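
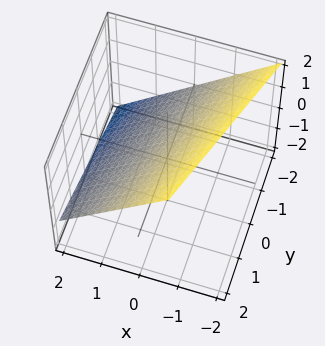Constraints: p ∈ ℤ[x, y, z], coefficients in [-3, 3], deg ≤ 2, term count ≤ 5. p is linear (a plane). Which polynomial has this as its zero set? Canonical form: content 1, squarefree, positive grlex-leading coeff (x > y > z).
Degree: the surface is flat (a plane), so deg p = 1.
Checking where it meets the axes: one y-axis crossing is at y = -2.
Fitting integer coefficients to these (and the overall shape) gives p.

3*x - y + 3*z - 2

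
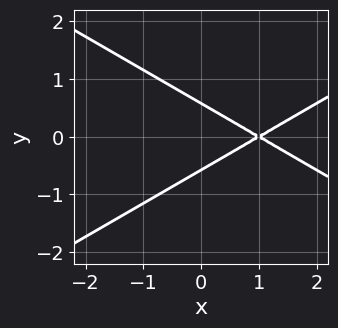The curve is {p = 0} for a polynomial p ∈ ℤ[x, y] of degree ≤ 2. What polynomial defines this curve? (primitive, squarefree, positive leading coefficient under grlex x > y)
x^2 - 3*y^2 - 2*x + 1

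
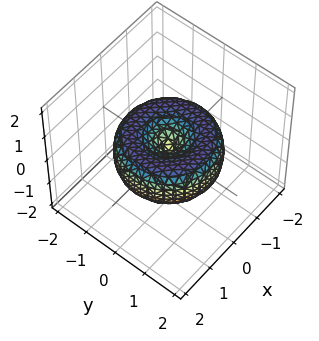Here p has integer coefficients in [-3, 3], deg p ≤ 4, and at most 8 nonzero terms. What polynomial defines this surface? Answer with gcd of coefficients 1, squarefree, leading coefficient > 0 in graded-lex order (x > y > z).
1. Degree: the shape is more complex than any degree-3 surface, so deg p = 4.
2. By symmetry, every cross-section ⟂ z is a circle, so x, y appear only via x² + y².
3. Reading off the gridlines: one x-axis crossing is at x = 0; one y-axis crossing is at y = 0; one z-axis crossing is at z = 0; a circular section at z = 0 has radius between 1 and 2.
4. Putting this together gives p.

x^4 + 2*x^2*y^2 + y^4 - 2*x^2 - 2*y^2 + 2*z^2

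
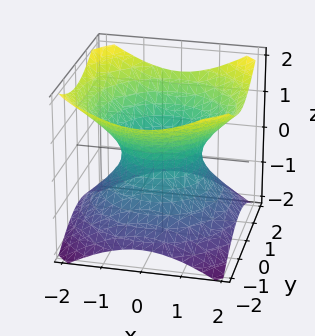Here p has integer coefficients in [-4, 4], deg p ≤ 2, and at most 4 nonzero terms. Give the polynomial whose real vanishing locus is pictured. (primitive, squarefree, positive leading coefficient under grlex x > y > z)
2*x^2 + 2*y^2 - 3*z^2 - 2

First, degree: no degree-1 surface has this shape, so deg p = 2.
Then, by symmetry, the surface is invariant under rotation about z: p = q(x² + y², z).
Next, from the axis intercepts and sections: among the integer gridlines, it crosses the y-axis at y ∈ {-1, 1}; the surface avoids every integer z-axis point in the box; among the integer gridlines, it crosses the x-axis at x ∈ {-1, 1}.
Finally, together with the visible shape, these determine p as stated.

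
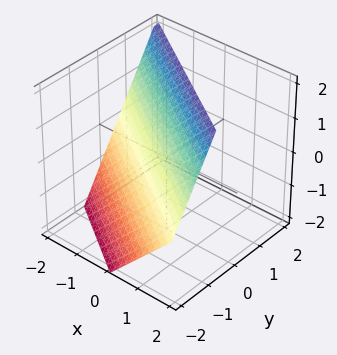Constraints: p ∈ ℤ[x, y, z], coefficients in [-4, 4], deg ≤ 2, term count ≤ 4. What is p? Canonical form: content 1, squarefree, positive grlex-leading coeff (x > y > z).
2*x + 3*y - 2*z + 2

1. The degree is 1 — the surface is flat (a plane).
2. Against the integer gridlines: it meets the z-axis at z = 1 (among the integer gridlines); it crosses the x-axis at the gridline x = -1.
3. The integer polynomial consistent with all of this is the stated p.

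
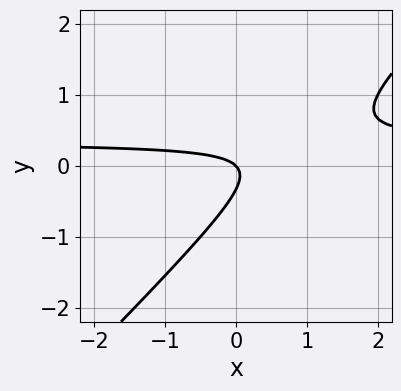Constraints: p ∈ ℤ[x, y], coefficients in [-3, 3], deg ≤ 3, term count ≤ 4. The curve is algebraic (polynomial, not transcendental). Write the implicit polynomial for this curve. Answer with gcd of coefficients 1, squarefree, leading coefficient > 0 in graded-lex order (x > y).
1. The degree is 2 — no degree-1 curve has this shape.
2. Observable constraints: one y-axis crossing is at y = 0; one x-axis crossing is at x = 0.
3. These observations pin down the coefficients.

3*x*y - 3*y^2 - x - y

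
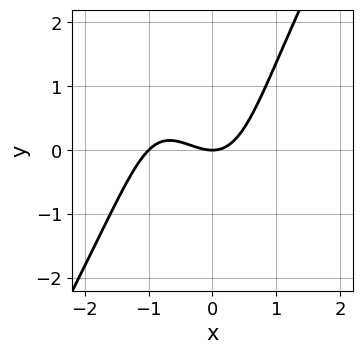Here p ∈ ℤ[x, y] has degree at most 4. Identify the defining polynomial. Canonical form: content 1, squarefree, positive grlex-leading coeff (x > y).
3*x^3 - x*y^2 + 3*x^2 - 3*y

deg p = 3. The shape is more complex than any degree-2 curve.
Checking where it meets the axes: among the integer gridlines, it crosses the x-axis at x ∈ {-1, 0}; one y-axis crossing is at y = 0.
Matching integer coefficients to the picture gives p.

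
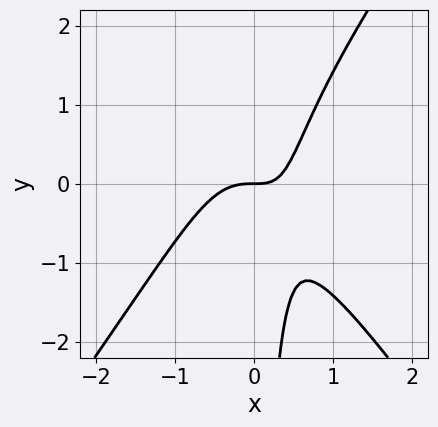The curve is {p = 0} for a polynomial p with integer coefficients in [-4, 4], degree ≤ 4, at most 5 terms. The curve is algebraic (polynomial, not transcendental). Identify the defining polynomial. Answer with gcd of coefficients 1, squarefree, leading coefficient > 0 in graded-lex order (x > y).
2*x^3 - x*y^2 + x*y - y

deg p = 3. A generic line meets the curve in up to 3 points.
Reading off the gridlines: one y-axis crossing is at y = 0; one x-axis crossing is at x = 0.
Assembling these constraints gives the stated polynomial.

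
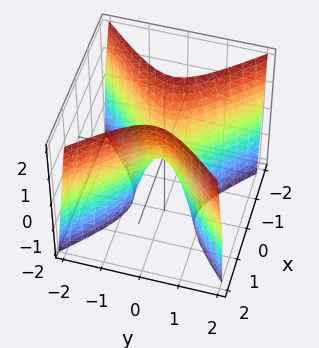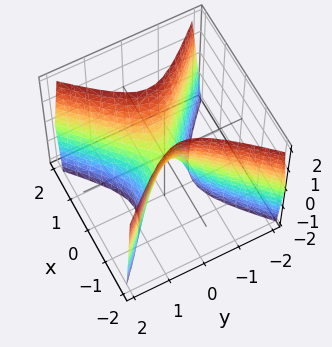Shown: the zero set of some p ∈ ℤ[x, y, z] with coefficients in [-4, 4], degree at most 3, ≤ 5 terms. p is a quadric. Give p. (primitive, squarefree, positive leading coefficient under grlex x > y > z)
1. The degree is 2 — a hyperbolic paraboloid; a quadric.
2. Symmetries: the x ↦ −x reflection is a symmetry, so x appears only in even powers; the y ↦ −y reflection is a symmetry, so y appears only in even powers.
3. From the visible intercepts: it crosses the y-axis at the gridline y = 0; one z-axis crossing is at z = 0.
4. Assembling these constraints gives the stated polynomial.

3*x^2 - 3*y^2 - z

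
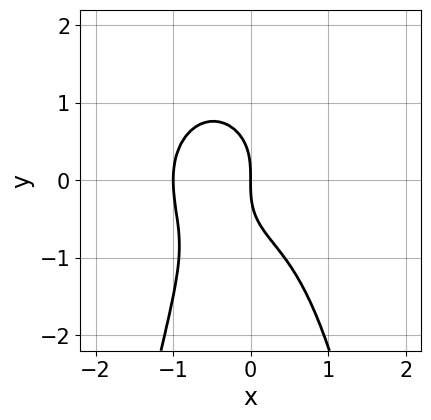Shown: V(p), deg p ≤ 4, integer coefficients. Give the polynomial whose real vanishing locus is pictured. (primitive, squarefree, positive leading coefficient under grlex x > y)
1. Degree: no degree-3 curve has this shape, so deg p = 4.
2. Observable constraints: it crosses the y-axis at the gridline y = 0; among the integer gridlines, it crosses the x-axis at x ∈ {-1, 0}.
3. Fitting integer coefficients to these (and the overall shape) gives p.

3*x^4 + 3*x^2*y^2 + 2*y^3 + 3*x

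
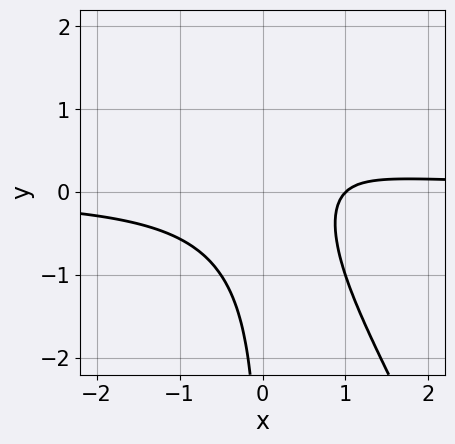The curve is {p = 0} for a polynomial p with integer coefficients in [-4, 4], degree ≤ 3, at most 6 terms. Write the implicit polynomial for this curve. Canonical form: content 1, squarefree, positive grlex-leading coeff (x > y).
1. deg p = 3. The shape is more complex than any degree-2 curve.
2. Against the integer gridlines: the curve avoids every integer y-axis point in the box; it crosses the x-axis at the gridline x = 1.
3. Matching integer coefficients to the picture gives p.

2*x^2*y + x*y^2 - x*y - x + 1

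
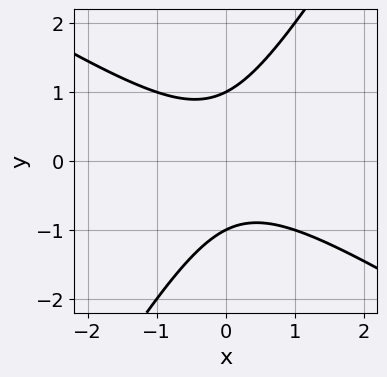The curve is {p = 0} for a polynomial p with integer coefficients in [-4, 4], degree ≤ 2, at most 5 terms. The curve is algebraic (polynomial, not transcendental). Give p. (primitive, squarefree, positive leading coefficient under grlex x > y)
First, degree: no degree-1 curve has this shape, so deg p = 2.
Then, observable constraints: the y-axis gridline crossings are at y ∈ {-1, 1}; it misses every integer gridline on the x-axis.
Finally, assembling these constraints gives the stated polynomial.

x^2 + x*y - y^2 + 1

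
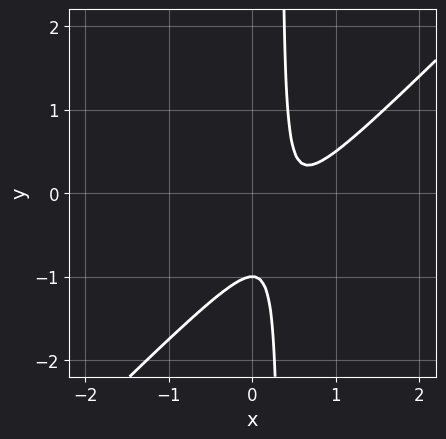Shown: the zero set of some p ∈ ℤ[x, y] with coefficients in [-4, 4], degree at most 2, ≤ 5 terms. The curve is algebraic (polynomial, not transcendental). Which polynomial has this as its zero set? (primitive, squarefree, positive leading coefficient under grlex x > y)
1. Degree: no degree-1 curve has this shape, so deg p = 2.
2. Observable constraints: it meets the y-axis at y = -1 (among the integer gridlines); the curve avoids every integer x-axis point in the box.
3. These observations pin down the coefficients.

3*x^2 - 3*x*y - 3*x + y + 1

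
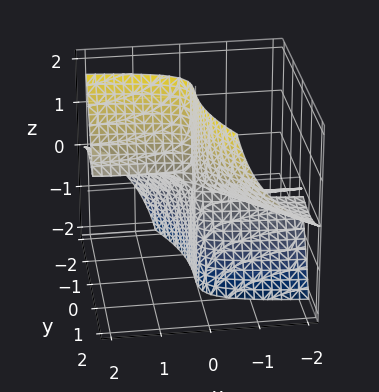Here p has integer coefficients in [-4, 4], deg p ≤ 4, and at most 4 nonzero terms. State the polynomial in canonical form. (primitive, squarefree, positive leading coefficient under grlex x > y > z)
deg p = 3. A generic line meets the surface in up to 3 points.
Against the integer gridlines: it crosses the y-axis at the gridline y = 0; the visible x-axis segment lies entirely on the surface; the visible z-axis segment lies entirely on the surface.
Fitting integer coefficients to these (and the overall shape) gives p.

x*y^2 + 2*x*y*z + x*z^2 + y^3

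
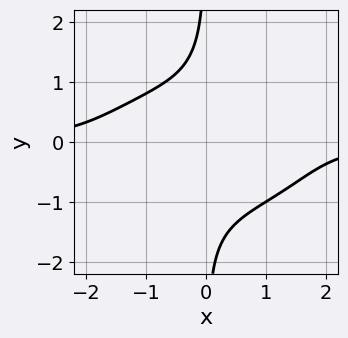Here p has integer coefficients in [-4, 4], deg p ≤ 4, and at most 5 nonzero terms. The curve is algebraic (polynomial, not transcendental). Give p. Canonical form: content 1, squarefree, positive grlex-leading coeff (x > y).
First, deg p = 4. A generic line meets the curve in up to 4 points.
Next, from the visible intercepts: no x-intercept at any integer in the box; the curve avoids every integer y-axis point in the box.
Finally, the integer polynomial consistent with all of this is the stated p.

x^3*y + 3*x*y^3 + x*y^2 + 3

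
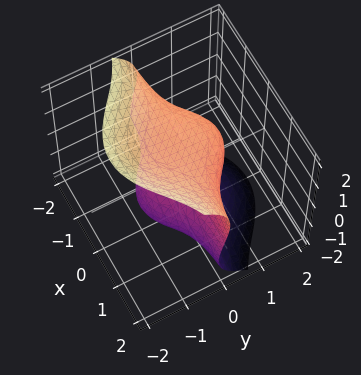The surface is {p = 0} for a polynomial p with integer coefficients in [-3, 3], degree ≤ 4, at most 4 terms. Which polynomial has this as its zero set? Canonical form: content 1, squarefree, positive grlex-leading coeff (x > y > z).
First, deg p = 3. No degree-2 surface has this shape.
Then, checking where it meets the axes: every point of the x-axis in the box is on the surface; one y-axis crossing is at y = 0; it meets the z-axis at z = 0 (among the integer gridlines).
Finally, solving for integer coefficients yields p as stated.

2*x^2*y + y^3 + z^3 - 2*z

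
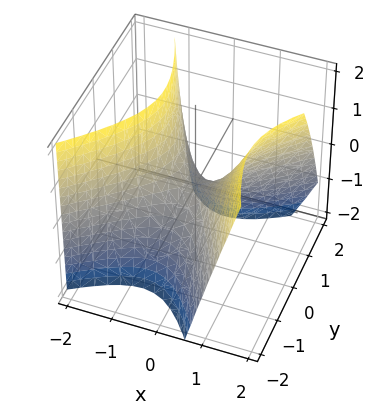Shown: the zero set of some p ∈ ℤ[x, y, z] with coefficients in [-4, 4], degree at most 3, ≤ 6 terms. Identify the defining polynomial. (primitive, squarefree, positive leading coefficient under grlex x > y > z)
1. The degree is 2 — no degree-1 surface has this shape.
2. From the visible intercepts: it crosses the z-axis at the gridline z = 0; it crosses the y-axis at the gridline y = 0; one x-axis crossing is at x = 0.
3. Assembling these constraints gives the stated polynomial.

3*x^2 - 2*x*y - x*z - 2*y^2 - 2*z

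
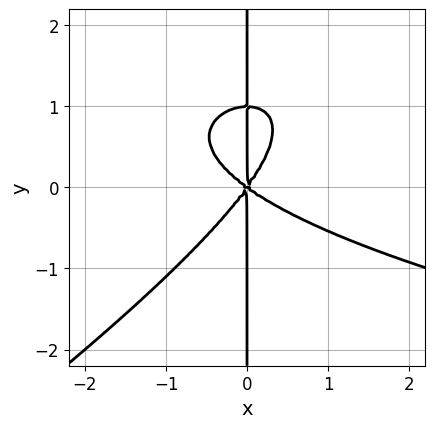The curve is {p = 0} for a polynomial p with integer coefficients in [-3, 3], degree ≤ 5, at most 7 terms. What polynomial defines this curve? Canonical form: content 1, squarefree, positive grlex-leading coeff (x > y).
2*x^2*y^2 - 3*x*y^3 - 3*x^3 - 2*x^2*y + 3*x*y^2

The degree is 4 — a generic line meets the curve in up to 4 points.
Against the integer gridlines: it meets the x-axis at x = 0 (among the integer gridlines); the visible y-axis segment lies entirely on the curve.
Solving for integer coefficients yields p as stated.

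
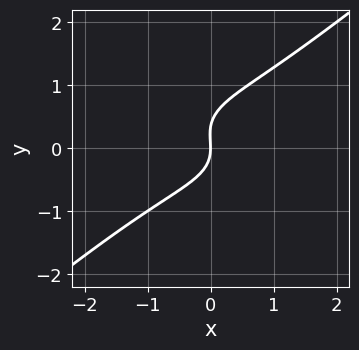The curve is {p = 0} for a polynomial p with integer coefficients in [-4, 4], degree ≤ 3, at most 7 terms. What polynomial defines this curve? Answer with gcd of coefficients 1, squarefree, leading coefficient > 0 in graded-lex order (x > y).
1. Degree: no degree-2 curve has this shape, so deg p = 3.
2. Observable constraints: it meets the y-axis at y = 0 (among the integer gridlines); one x-axis crossing is at x = 0.
3. These observations pin down the coefficients.

x^3 + x*y^2 - 3*y^3 + y^2 + 2*x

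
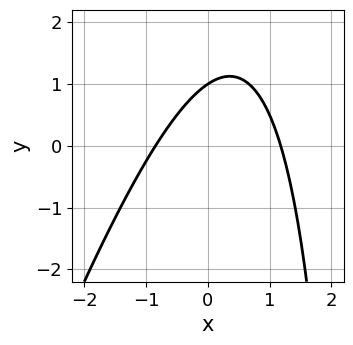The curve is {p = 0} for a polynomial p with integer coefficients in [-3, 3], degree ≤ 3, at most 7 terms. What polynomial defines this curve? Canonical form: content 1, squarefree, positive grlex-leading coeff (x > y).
First, the degree is 2 — the shape is more complex than any degree-1 curve.
Next, observable constraints: it crosses the y-axis at the gridline y = 1.
Finally, the integer polynomial consistent with all of this is the stated p.

3*x^2 - x*y - x + 3*y - 3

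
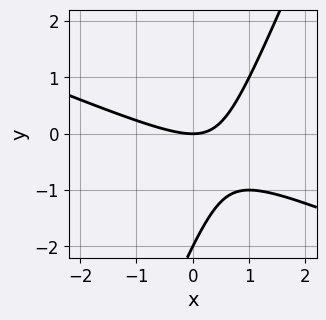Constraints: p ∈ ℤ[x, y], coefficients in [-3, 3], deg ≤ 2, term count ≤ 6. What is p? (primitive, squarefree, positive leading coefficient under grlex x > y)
First, degree: the shape is more complex than any degree-1 curve, so deg p = 2.
Then, observable constraints: it crosses the x-axis at the gridline x = 0; among the integer gridlines, it crosses the y-axis at y ∈ {-2, 0}.
Finally, assembling these constraints gives the stated polynomial.

x^2 + 2*x*y - y^2 - 2*y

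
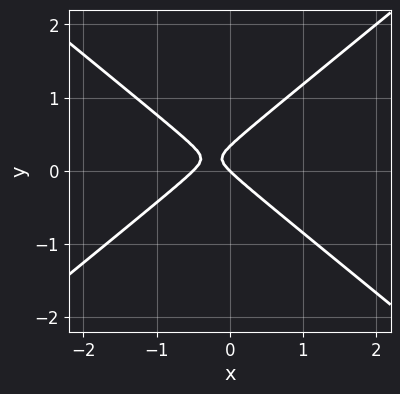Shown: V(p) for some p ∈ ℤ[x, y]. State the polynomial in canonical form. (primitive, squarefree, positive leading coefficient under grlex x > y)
2*x^2 - 3*y^2 + x + y

First, degree: the shape is more complex than any degree-1 curve, so deg p = 2.
Next, against the integer gridlines: one y-axis crossing is at y = 0; it meets the x-axis at x = 0 (among the integer gridlines).
Finally, solving for integer coefficients yields p as stated.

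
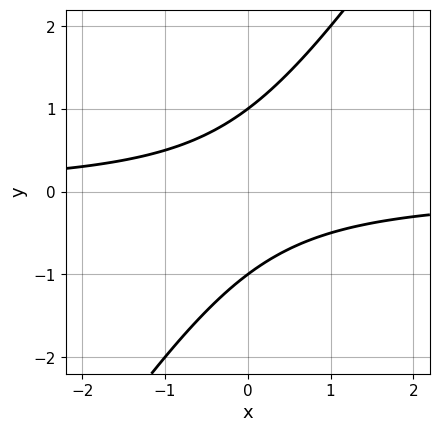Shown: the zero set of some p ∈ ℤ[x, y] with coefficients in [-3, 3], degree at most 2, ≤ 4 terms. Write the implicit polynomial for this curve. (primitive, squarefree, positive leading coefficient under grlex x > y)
First, deg p = 2. The shape is more complex than any degree-1 curve.
Then, from the axis intercepts and sections: the curve avoids every integer x-axis point in the box; the y-axis gridline crossings are at y ∈ {-1, 1}.
Finally, fitting integer coefficients to these (and the overall shape) gives p.

3*x*y - 2*y^2 + 2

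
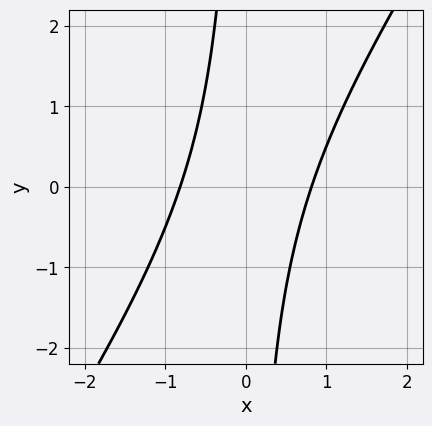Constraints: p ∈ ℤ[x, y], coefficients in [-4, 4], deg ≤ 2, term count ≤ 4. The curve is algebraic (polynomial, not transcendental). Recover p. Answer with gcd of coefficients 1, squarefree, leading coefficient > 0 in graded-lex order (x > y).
First, deg p = 2. The shape is more complex than any degree-1 curve.
Next, from the axis intercepts and sections: the curve avoids every integer y-axis point in the box.
Finally, fitting integer coefficients to these (and the overall shape) gives p.

3*x^2 - 2*x*y - 2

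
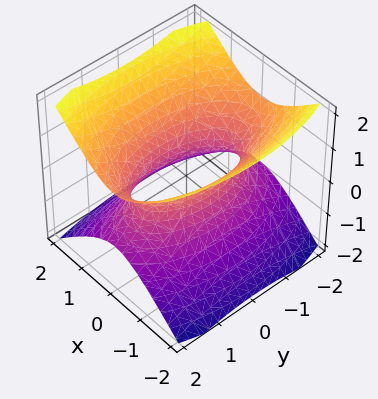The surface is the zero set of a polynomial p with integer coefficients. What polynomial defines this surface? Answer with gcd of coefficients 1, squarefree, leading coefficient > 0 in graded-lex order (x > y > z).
3*x^2 + y^2 - 3*z^2 - 2

(a) The degree is 2 — one connected sheet with a waist; a quadric.
(b) Symmetries: mirror symmetry y ↦ −y ⇒ only even powers of y; mirror symmetry z ↦ −z ⇒ only even powers of z; the x ↦ −x reflection is a symmetry, so x appears only in even powers.
(c) Against the integer gridlines: the surface avoids every integer z-axis point in the box.
(d) Solving for integer coefficients yields p as stated.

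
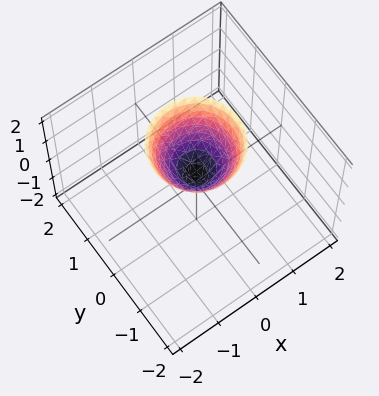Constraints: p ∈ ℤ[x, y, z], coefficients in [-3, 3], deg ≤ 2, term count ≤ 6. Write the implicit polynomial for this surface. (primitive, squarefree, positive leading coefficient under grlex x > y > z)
3*x^2 + 3*y^2 - 2*z + 1

deg p = 2. A generic line meets the surface in up to 2 points.
Symmetries: the z-axis is an axis of rotation, so x and y enter only as x² + y².
Observable constraints: no x-intercept at any integer in the box; a circular section at z = 1 has radius between 0 and 1; the surface avoids every integer y-axis point in the box.
Together with the visible shape, these determine p as stated.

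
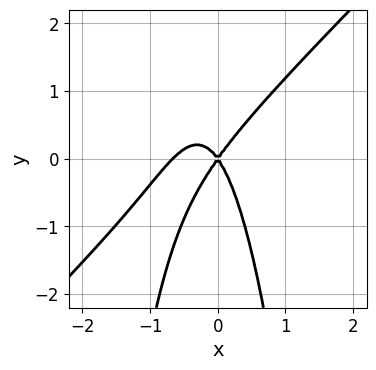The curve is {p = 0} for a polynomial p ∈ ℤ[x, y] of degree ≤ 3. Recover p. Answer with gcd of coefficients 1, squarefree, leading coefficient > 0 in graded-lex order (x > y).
3*x^3 - 3*x^2*y + 2*x^2 - y^2

Degree: no degree-2 curve has this shape, so deg p = 3.
Against the integer gridlines: it meets the y-axis at y = 0 (among the integer gridlines); it crosses the x-axis at the gridline x = 0.
Fitting integer coefficients to these (and the overall shape) gives p.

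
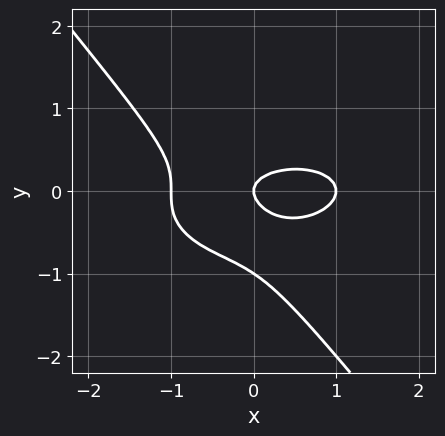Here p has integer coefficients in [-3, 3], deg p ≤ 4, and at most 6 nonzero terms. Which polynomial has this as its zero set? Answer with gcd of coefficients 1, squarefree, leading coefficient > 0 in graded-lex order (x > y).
x^3 + 3*x*y^2 + 3*y^3 + 3*y^2 - x

First, degree: no degree-2 curve has this shape, so deg p = 3.
Next, from the axis intercepts and sections: among the integer gridlines, it crosses the y-axis at y ∈ {-1, 0}; among the integer gridlines, it crosses the x-axis at x ∈ {-1, 0, 1}.
Finally, these observations pin down the coefficients.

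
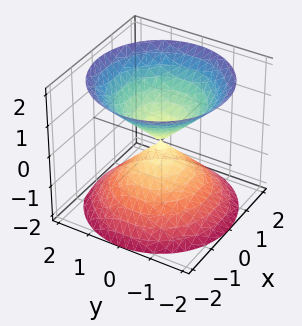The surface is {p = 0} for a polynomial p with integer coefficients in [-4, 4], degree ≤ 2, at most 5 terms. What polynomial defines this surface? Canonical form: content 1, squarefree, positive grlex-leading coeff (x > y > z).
First, I count 2 distinct pieces. Treating them together as one polynomial.
Next, the degree is 2 — two nappes meeting at a single point; a quadric.
Then, symmetries: mirror symmetry z ↦ −z ⇒ only even powers of z; the surface is invariant under rotation about z: p = q(x² + y², z).
Next, from the visible intercepts: a circular section at z = -1 has radius exactly 1; it crosses the y-axis at the gridline y = 0; it crosses the z-axis at the gridline z = 0; one x-axis crossing is at x = 0.
Finally, solving for integer coefficients yields p as stated.

x^2 + y^2 - z^2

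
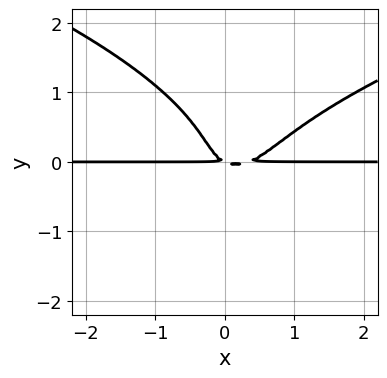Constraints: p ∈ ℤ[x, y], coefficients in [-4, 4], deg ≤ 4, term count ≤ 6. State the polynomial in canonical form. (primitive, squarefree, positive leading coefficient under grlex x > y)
3*y^4 - 3*x^2*y + 2*x*y^2 + x*y + 2*y^2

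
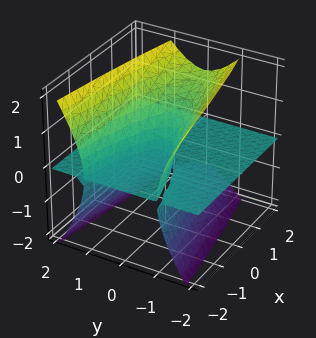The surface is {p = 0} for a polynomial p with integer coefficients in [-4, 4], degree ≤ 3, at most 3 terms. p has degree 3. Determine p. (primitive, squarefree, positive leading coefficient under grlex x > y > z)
2*y^2*z - z^3 + x*z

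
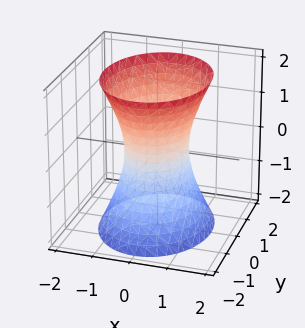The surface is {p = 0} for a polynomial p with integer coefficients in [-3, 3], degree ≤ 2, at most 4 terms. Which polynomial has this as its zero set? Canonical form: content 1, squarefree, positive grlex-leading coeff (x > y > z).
First, the degree is 2 — an hourglass — one-sheet hyperboloid; a quadric.
Then, symmetries: mirror symmetry y ↦ −y ⇒ only even powers of y; it's symmetric under x → −x, forcing even powers of x; the z ↦ −z reflection is a symmetry, so z appears only in even powers.
Next, reading off the gridlines: the y-axis gridline crossings are at y ∈ {-1, 1}; no z-intercept at any integer in the box.
Finally, solving for integer coefficients yields p as stated.

3*x^2 + 2*y^2 - z^2 - 2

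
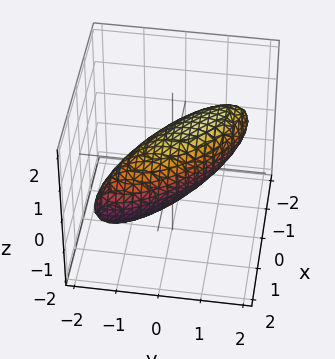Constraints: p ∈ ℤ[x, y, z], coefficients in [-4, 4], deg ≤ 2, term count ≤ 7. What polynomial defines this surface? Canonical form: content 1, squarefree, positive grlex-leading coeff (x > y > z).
(a) The degree is 2 — the shape is more complex than any degree-1 surface.
(b) Observable constraints: the z-axis gridline crossings are at z ∈ {-1, 1}; the y-axis gridline crossings are at y ∈ {-1, 1}.
(c) Matching integer coefficients to the picture gives p.

2*x^2 + 3*x*y + 2*y^2 - y*z + 2*z^2 - 2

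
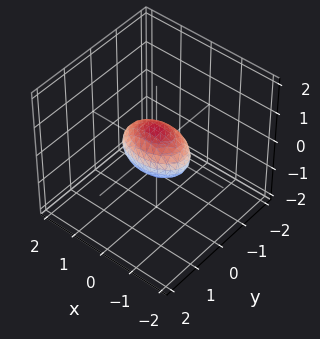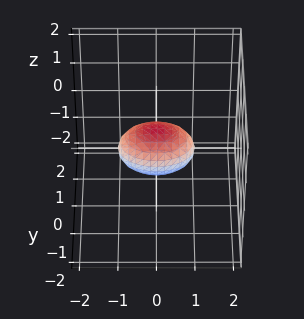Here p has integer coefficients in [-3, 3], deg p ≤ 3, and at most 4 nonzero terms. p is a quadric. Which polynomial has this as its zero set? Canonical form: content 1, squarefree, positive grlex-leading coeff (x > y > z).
(a) deg p = 2.
(b) Symmetries: mirror symmetry y ↦ −y ⇒ only even powers of y; it's symmetric under x → −x, forcing even powers of x; it's symmetric under z → −z, forcing even powers of z.
(c) Reading off the gridlines: among the integer gridlines, it crosses the x-axis at x ∈ {-1, 1}.
(d) Fitting integer coefficients to these (and the overall shape) gives p.

x^2 + 2*y^2 + 2*z^2 - 1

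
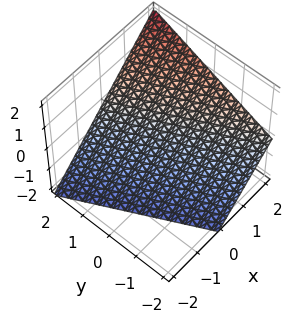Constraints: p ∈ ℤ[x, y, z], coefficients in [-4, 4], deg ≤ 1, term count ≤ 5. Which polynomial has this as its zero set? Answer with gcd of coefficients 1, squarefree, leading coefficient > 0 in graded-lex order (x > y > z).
1. The degree is 1 — the surface is flat (a plane).
2. Checking where it meets the axes: one z-axis crossing is at z = -1; one x-axis crossing is at x = 1; one y-axis crossing is at y = 2.
3. Matching integer coefficients to the picture gives p.

2*x + y - 2*z - 2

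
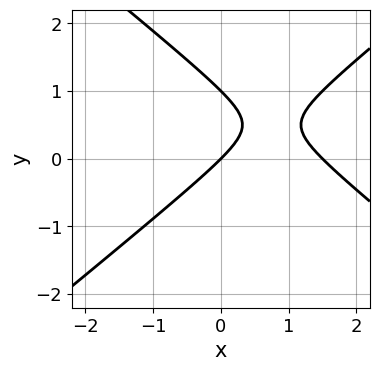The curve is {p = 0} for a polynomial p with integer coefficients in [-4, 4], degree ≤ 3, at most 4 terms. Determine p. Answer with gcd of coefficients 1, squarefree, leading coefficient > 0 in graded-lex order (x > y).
1. deg p = 2. No degree-1 curve has this shape.
2. From the axis intercepts and sections: one x-axis crossing is at x = 0; among the integer gridlines, it crosses the y-axis at y ∈ {0, 1}.
3. Putting this together gives p.

2*x^2 - 3*y^2 - 3*x + 3*y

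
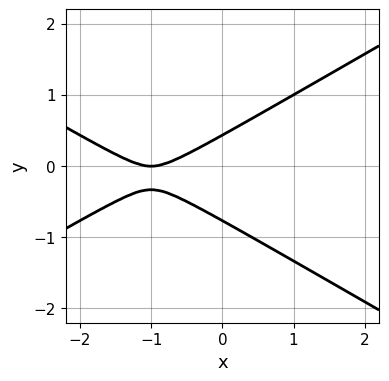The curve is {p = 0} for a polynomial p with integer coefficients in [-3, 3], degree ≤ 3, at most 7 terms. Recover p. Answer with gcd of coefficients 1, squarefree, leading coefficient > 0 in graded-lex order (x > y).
x^2 - 3*y^2 + 2*x - y + 1

Degree: no degree-1 curve has this shape, so deg p = 2.
From the axis intercepts and sections: it meets the x-axis at x = -1 (among the integer gridlines).
Together with the visible shape, these determine p as stated.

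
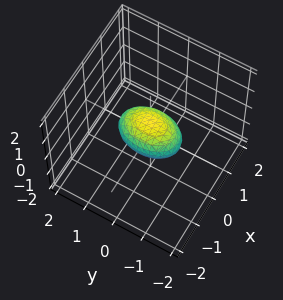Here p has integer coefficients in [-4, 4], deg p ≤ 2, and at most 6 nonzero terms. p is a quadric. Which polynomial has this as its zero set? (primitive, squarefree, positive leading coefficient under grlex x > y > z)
deg p = 2.
Symmetries: the y ↦ −y reflection is a symmetry, so y appears only in even powers; the x ↦ −x reflection is a symmetry, so x appears only in even powers; it's symmetric under z → −z, forcing even powers of z.
Against the integer gridlines: the y-axis gridline crossings are at y ∈ {-1, 1}.
Together with the visible shape, these determine p as stated.

2*x^2 + y^2 + 2*z^2 - 1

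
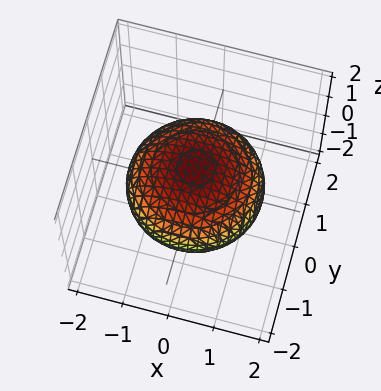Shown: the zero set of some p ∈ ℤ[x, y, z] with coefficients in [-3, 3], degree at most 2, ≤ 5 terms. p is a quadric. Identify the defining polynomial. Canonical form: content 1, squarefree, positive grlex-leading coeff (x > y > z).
x^2 + y^2 + 2*z^2 - 2

(a) deg p = 2.
(b) Symmetries: it's symmetric under z → −z, forcing even powers of z; every cross-section ⟂ z is a circle, so x, y appear only via x² + y².
(c) Against the integer gridlines: among the integer gridlines, it crosses the z-axis at z ∈ {-1, 1}; a circular section at z = 0 has radius between 1 and 2.
(d) Fitting integer coefficients to these (and the overall shape) gives p.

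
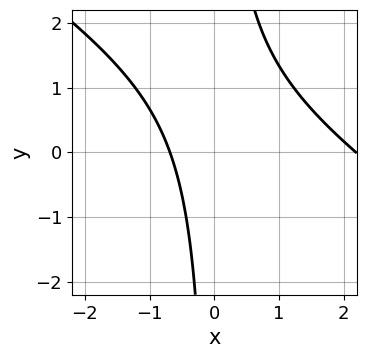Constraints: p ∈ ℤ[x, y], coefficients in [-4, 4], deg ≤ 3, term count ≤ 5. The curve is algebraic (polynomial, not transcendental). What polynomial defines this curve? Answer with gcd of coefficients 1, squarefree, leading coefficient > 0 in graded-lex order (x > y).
(a) deg p = 2. No degree-1 curve has this shape.
(b) Reading off the gridlines: it misses every integer gridline on the y-axis.
(c) Matching integer coefficients to the picture gives p.

2*x^2 + 3*x*y - 3*x - 3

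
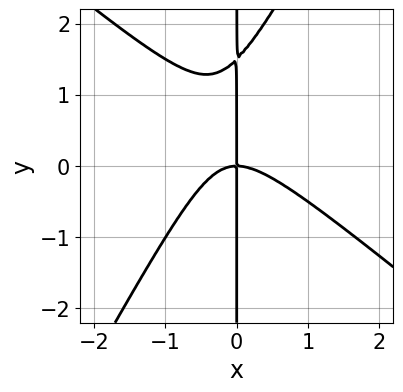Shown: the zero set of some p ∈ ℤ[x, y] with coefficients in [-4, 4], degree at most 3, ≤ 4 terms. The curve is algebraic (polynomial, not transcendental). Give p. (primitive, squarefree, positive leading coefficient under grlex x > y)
3*x^3 + 2*x^2*y - 2*x*y^2 + 3*x*y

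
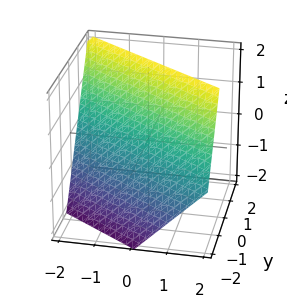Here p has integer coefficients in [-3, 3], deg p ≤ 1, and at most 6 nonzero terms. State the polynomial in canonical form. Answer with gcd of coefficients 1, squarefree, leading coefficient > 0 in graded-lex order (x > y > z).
2*x + 3*y - 2*z + 2

First, the degree is 1 — every cross-section is a straight line — this is a plane.
Next, observable constraints: one x-axis crossing is at x = -1; it meets the z-axis at z = 1 (among the integer gridlines).
Finally, putting this together gives p.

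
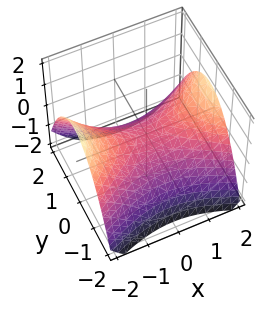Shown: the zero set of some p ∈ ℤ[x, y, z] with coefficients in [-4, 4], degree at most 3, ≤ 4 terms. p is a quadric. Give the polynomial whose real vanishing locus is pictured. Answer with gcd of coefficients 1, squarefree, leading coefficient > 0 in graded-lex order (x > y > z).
x^2 - 2*y^2 - 3*z

First, the degree is 2 — a hyperbolic paraboloid; a quadric.
Then, symmetries: the y ↦ −y reflection is a symmetry, so y appears only in even powers; it's symmetric under x → −x, forcing even powers of x.
Next, from the axis intercepts and sections: it meets the y-axis at y = 0 (among the integer gridlines); it meets the z-axis at z = 0 (among the integer gridlines).
Finally, putting this together gives p.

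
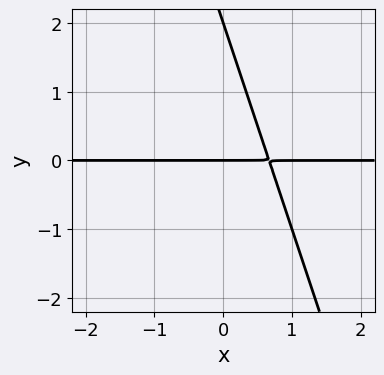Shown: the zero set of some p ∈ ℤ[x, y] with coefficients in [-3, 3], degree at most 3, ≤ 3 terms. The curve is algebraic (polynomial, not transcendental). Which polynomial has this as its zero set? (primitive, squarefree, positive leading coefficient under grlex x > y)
(a) deg p = 2. The shape is more complex than any degree-1 curve.
(b) From the axis intercepts and sections: every point of the x-axis in the box is on the curve; among the integer gridlines, it crosses the y-axis at y ∈ {0, 2}.
(c) Fitting integer coefficients to these (and the overall shape) gives p.

3*x*y + y^2 - 2*y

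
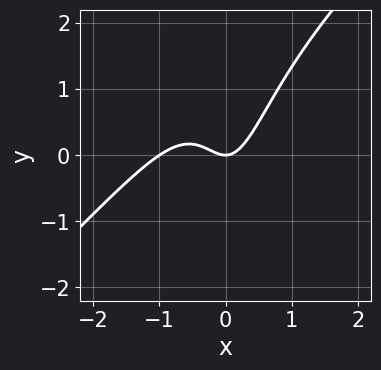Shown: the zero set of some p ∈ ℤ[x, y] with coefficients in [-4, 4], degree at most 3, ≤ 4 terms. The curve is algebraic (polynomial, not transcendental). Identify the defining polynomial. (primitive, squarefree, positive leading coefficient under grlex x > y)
(a) deg p = 3. A generic line meets the curve in up to 3 points.
(b) From the axis intercepts and sections: the x-axis gridline crossings are at x ∈ {-1, 0}; it crosses the y-axis at the gridline y = 0.
(c) Solving for integer coefficients yields p as stated.

2*x^3 - 2*x^2*y + 2*x^2 - y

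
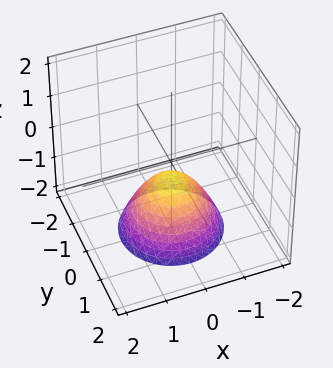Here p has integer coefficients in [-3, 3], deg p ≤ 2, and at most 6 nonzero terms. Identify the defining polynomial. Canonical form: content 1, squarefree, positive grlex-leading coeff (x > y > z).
2*x^2 + 2*y^2 + 2*z + 1

First, degree: no degree-1 surface has this shape, so deg p = 2.
Then, symmetries: the surface is invariant under rotation about z: p = q(x² + y², z).
Then, checking where it meets the axes: it misses every integer gridline on the y-axis; it misses every integer gridline on the x-axis; a circular section at z = -1 has radius between 0 and 1.
Finally, matching integer coefficients to the picture gives p.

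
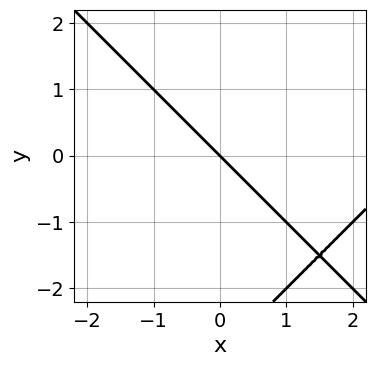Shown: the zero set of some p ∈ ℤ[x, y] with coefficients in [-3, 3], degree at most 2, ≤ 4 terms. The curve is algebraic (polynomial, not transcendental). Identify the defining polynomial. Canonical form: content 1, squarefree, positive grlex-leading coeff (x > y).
x^2 - y^2 - 3*x - 3*y

Degree: no degree-1 curve has this shape, so deg p = 2.
Against the integer gridlines: it crosses the y-axis at the gridline y = 0; it meets the x-axis at x = 0 (among the integer gridlines).
Assembling these constraints gives the stated polynomial.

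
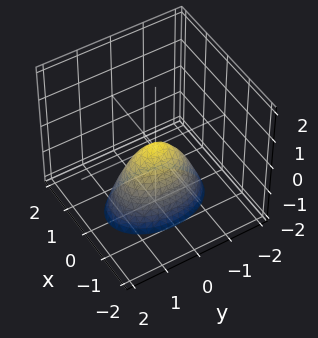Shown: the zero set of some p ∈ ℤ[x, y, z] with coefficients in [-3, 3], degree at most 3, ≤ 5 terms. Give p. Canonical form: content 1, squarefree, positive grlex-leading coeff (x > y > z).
2*x^2 + y^2 + z

(a) Degree: a paraboloid; a quadric, so deg p = 2.
(b) Symmetries: it's symmetric under x → −x, forcing even powers of x; mirror symmetry y ↦ −y ⇒ only even powers of y.
(c) Checking where it meets the axes: it crosses the y-axis at the gridline y = 0; one x-axis crossing is at x = 0.
(d) Matching integer coefficients to the picture gives p.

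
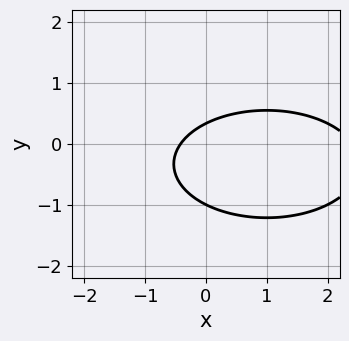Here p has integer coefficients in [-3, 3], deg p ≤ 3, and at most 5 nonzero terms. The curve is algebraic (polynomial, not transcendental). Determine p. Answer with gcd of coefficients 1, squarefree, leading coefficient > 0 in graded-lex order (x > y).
x^2 + 3*y^2 - 2*x + 2*y - 1

1. deg p = 2.
2. Observable constraints: it meets the y-axis at y = -1 (among the integer gridlines).
3. Matching integer coefficients to the picture gives p.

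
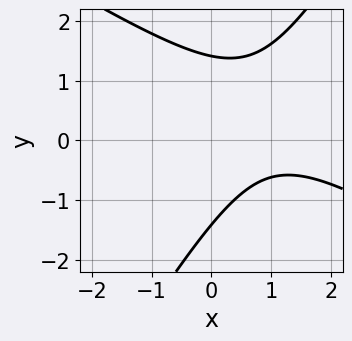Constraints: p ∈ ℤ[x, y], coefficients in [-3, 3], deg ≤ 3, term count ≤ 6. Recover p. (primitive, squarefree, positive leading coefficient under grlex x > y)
1. deg p = 2. The shape is more complex than any degree-1 curve.
2. Reading off the gridlines: no x-intercept at any integer in the box.
3. These observations pin down the coefficients.

x^2 + x*y - y^2 - 2*x + 2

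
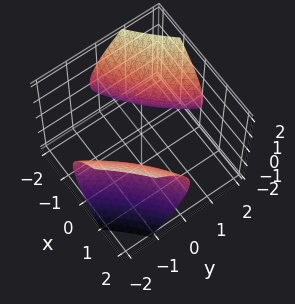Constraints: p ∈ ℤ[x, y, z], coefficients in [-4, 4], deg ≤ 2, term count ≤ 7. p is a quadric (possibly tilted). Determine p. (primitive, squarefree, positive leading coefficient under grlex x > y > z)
x^2 - 3*x*y + y^2 - 2*z^2 - 3

There are 2 components.
The degree is 2 — the shape is more complex than any degree-1 surface.
Reading off the gridlines: no z-intercept at any integer in the box.
Fitting integer coefficients to these (and the overall shape) gives p.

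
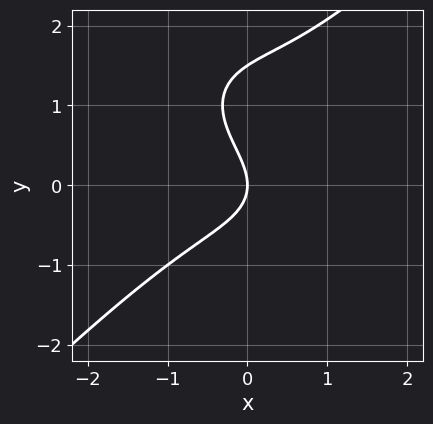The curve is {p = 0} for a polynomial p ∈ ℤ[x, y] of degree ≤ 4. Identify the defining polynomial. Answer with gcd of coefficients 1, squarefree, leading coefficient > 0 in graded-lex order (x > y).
2*x^3 - 2*y^3 + 3*y^2 + 3*x

First, deg p = 3. No degree-2 curve has this shape.
Then, from the axis intercepts and sections: it crosses the x-axis at the gridline x = 0; one y-axis crossing is at y = 0.
Finally, the integer polynomial consistent with all of this is the stated p.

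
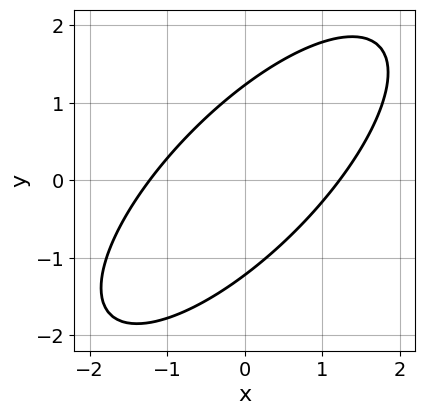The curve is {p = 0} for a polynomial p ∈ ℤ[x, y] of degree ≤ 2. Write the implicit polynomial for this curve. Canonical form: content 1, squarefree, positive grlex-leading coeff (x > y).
2*x^2 - 3*x*y + 2*y^2 - 3

Degree: the shape is more complex than any degree-1 curve, so deg p = 2.
Putting this together gives p.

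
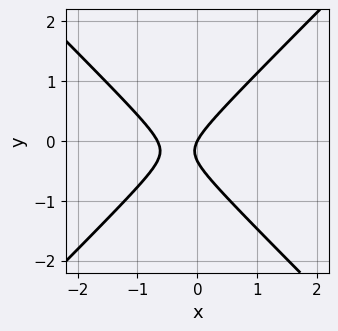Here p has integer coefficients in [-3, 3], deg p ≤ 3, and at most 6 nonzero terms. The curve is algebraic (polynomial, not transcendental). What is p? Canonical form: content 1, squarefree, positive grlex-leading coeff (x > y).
3*x^2 - 3*y^2 + 2*x - y

Degree: a generic line meets the curve in up to 2 points, so deg p = 2.
Checking where it meets the axes: it meets the y-axis at y = 0 (among the integer gridlines); one x-axis crossing is at x = 0.
Assembling these constraints gives the stated polynomial.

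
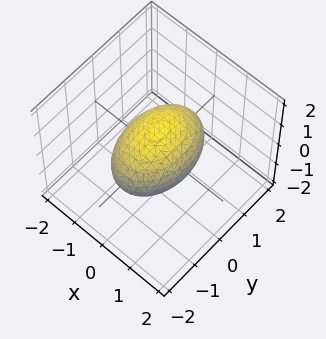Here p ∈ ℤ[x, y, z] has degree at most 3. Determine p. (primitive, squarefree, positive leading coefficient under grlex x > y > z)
2*x^2 + y^2 + 2*z^2 - 2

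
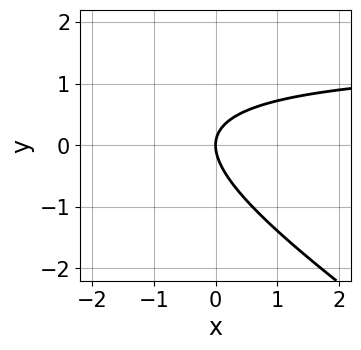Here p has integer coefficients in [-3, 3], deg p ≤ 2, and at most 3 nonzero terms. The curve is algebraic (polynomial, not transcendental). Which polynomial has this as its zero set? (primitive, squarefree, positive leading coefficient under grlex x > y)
First, degree: the shape is more complex than any degree-1 curve, so deg p = 2.
Next, from the axis intercepts and sections: it crosses the x-axis at the gridline x = 0; it meets the y-axis at y = 0 (among the integer gridlines).
Finally, matching integer coefficients to the picture gives p.

2*x*y + 3*y^2 - 3*x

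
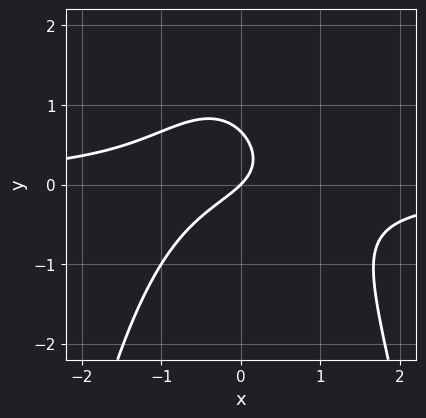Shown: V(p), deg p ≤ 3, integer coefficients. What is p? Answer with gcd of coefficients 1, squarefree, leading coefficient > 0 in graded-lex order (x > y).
3*x^2*y + 3*y^2 + 2*x - 2*y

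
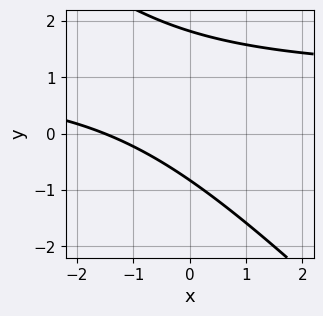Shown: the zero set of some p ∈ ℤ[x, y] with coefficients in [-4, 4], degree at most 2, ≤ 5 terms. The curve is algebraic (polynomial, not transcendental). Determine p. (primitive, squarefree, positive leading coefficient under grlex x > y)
1. Degree: a generic line meets the curve in up to 2 points, so deg p = 2.
2. The integer polynomial consistent with all of this is the stated p.

2*x*y + 2*y^2 - 2*x - 2*y - 3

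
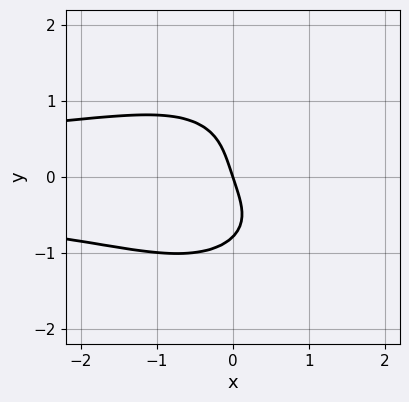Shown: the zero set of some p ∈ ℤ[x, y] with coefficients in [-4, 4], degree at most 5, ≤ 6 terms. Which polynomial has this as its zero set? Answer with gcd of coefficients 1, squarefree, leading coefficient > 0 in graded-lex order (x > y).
2*x^2*y^2 + 2*y^4 + 3*x + y

First, degree: a generic line meets the curve in up to 4 points, so deg p = 4.
Next, reading off the gridlines: one x-axis crossing is at x = 0; it meets the y-axis at y = 0 (among the integer gridlines).
Finally, fitting integer coefficients to these (and the overall shape) gives p.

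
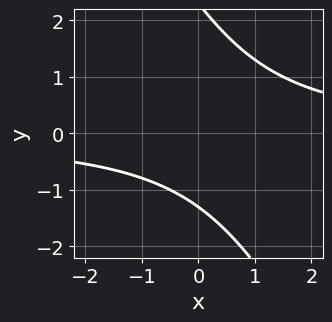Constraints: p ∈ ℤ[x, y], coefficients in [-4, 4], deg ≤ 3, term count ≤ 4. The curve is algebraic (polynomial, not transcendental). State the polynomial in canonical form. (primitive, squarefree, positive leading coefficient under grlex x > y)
2*x*y + y^2 - y - 3

First, the degree is 2 — a generic line meets the curve in up to 2 points.
Then, from the axis intercepts and sections: the curve avoids every integer x-axis point in the box.
Finally, these observations pin down the coefficients.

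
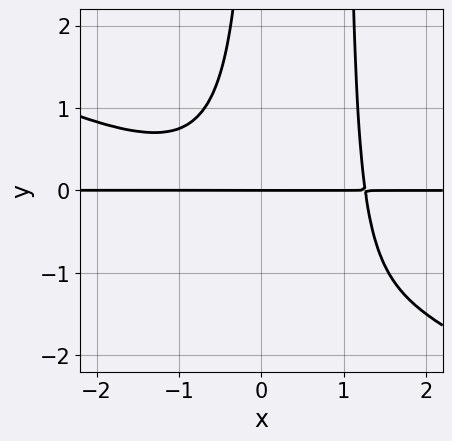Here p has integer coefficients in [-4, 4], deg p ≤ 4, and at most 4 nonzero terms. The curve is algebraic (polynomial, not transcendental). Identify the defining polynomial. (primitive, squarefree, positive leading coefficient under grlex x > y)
The degree is 4 — no degree-3 curve has this shape.
Checking where it meets the axes: it crosses the y-axis at the gridline y = 0; every point of the x-axis in the box is on the curve.
The integer polynomial consistent with all of this is the stated p.

x^3*y + 2*x^2*y^2 - 2*x*y^2 - 2*y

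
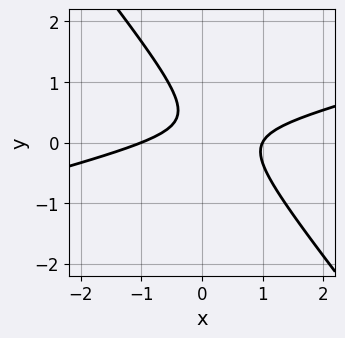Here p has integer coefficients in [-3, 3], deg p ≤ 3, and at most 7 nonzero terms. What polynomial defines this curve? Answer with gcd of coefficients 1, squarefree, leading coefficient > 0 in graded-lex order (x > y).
1. deg p = 2.
2. From the visible intercepts: among the integer gridlines, it crosses the x-axis at x ∈ {-1, 1}; the curve avoids every integer y-axis point in the box.
3. Putting this together gives p.

x^2 - 3*x*y - 3*y^2 + 2*y - 1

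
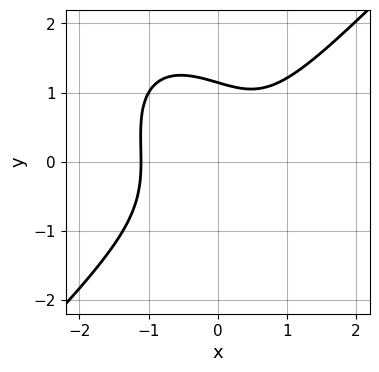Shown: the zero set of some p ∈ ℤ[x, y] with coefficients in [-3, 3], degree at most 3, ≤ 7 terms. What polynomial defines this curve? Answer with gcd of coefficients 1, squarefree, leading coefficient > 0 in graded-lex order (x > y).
First, degree: the shape is more complex than any degree-2 curve, so deg p = 3.
Finally, matching integer coefficients to the picture gives p.

3*x^3 - x*y^2 - 2*y^3 - x + 3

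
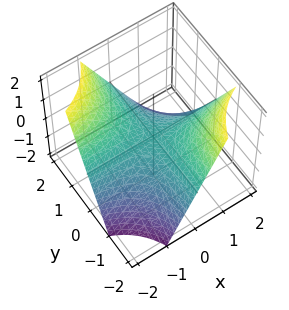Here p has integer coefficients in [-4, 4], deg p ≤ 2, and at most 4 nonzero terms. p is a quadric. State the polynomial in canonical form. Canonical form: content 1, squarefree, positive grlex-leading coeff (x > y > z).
x*y + z

Degree: a saddle surface; a quadric, so deg p = 2.
From the visible intercepts: one z-axis crossing is at z = 0; every point of the y-axis in the box is on the surface.
Assembling these constraints gives the stated polynomial. Check: (2, 0, 0) on the x-axis lies on the surface, and p(2, 0, 0) = 0. ✓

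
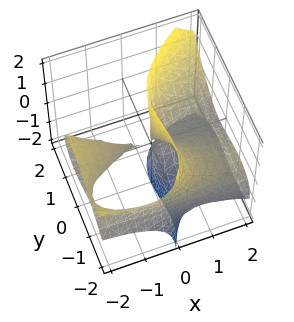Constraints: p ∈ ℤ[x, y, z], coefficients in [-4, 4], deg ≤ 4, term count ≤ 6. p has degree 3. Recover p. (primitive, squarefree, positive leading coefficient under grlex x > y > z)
First, deg p = 3.
Next, reading off the gridlines: one y-axis crossing is at y = -2; the visible x-axis segment lies entirely on the surface; every point of the z-axis in the box is on the surface.
Finally, putting this together gives p.

x^2*z + 2*x*z^2 - y^3 - 2*y^2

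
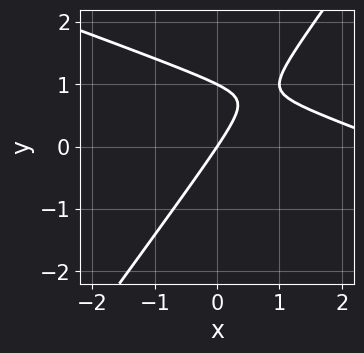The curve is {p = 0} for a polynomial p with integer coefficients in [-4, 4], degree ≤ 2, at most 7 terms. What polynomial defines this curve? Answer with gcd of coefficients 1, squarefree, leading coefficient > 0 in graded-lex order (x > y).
x^2 + 2*x*y - 2*y^2 - 3*x + 2*y

1. deg p = 2. The shape is more complex than any degree-1 curve.
2. From the visible intercepts: the y-axis gridline crossings are at y ∈ {0, 1}; it meets the x-axis at x = 0 (among the integer gridlines).
3. Solving for integer coefficients yields p as stated.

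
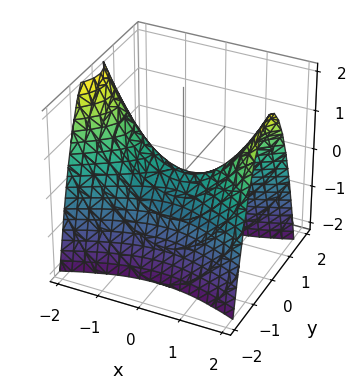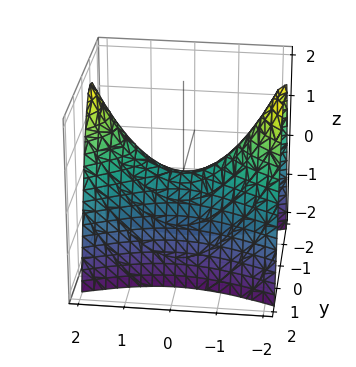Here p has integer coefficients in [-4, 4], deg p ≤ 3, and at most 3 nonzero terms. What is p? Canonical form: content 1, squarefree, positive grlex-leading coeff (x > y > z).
x^2 - 3*y^2 - 2*z

First, degree: a hyperbolic paraboloid; a quadric, so deg p = 2.
Then, symmetries: the y ↦ −y reflection is a symmetry, so y appears only in even powers; mirror symmetry x ↦ −x ⇒ only even powers of x.
Next, from the visible intercepts: one x-axis crossing is at x = 0; it meets the y-axis at y = 0 (among the integer gridlines); it crosses the z-axis at the gridline z = 0.
Finally, putting this together gives p.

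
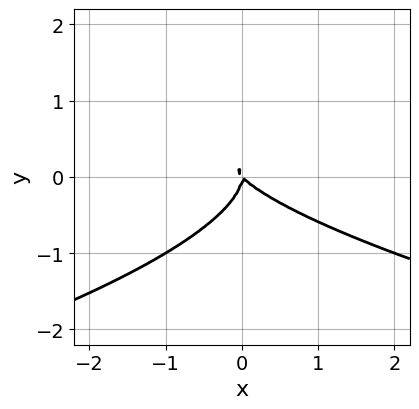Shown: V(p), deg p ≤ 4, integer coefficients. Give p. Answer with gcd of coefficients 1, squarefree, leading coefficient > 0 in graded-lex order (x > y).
2*y^3 + x^2 + x*y

(a) deg p = 3. No degree-2 curve has this shape.
(b) From the axis intercepts and sections: it meets the y-axis at y = 0 (among the integer gridlines); one x-axis crossing is at x = 0.
(c) The integer polynomial consistent with all of this is the stated p.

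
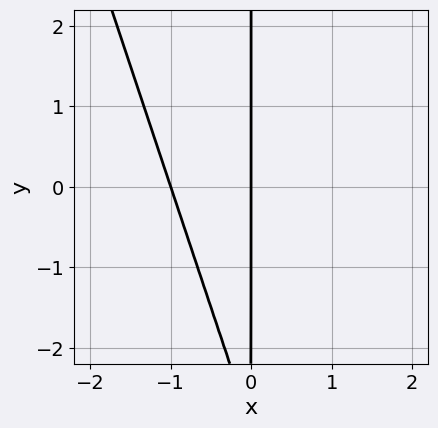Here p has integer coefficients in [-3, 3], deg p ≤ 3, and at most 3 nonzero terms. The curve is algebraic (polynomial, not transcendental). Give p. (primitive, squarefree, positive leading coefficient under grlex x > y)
3*x^2 + x*y + 3*x

(a) Degree: a generic line meets the curve in up to 2 points, so deg p = 2.
(b) Reading off the gridlines: the visible y-axis segment lies entirely on the curve; among the integer gridlines, it crosses the x-axis at x ∈ {-1, 0}.
(c) Solving for integer coefficients yields p as stated.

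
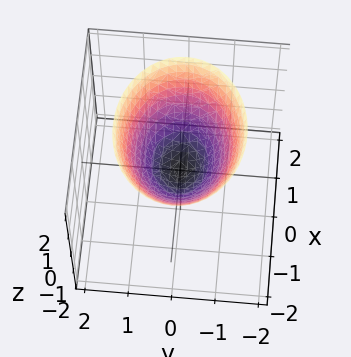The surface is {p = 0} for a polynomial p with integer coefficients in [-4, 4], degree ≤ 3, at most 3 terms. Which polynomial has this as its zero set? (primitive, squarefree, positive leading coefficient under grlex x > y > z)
2*x^2 + 3*y^2 - 3*z

deg p = 2.
Symmetries: it's symmetric under y → −y, forcing even powers of y; mirror symmetry x ↦ −x ⇒ only even powers of x.
From the visible intercepts: it crosses the y-axis at the gridline y = 0; one x-axis crossing is at x = 0; it crosses the z-axis at the gridline z = 0.
Matching integer coefficients to the picture gives p.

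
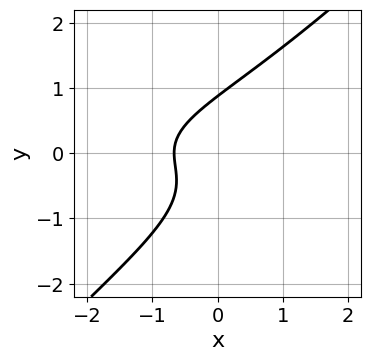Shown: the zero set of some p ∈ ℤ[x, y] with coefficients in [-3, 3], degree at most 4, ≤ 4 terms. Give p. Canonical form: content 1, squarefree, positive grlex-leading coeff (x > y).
3*x*y^2 - 3*y^3 + 3*x + 2

1. The degree is 3 — the shape is more complex than any degree-2 curve.
2. Matching integer coefficients to the picture gives p.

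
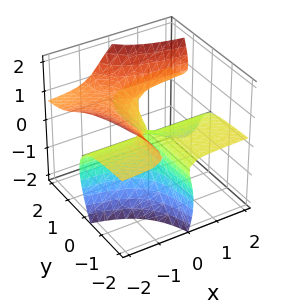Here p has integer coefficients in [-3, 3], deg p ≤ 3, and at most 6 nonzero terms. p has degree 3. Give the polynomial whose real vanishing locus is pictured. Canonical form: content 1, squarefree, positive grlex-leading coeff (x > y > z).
Degree: the shape is more complex than any degree-2 surface, so deg p = 3.
From the axis intercepts and sections: every point of the x-axis in the box is on the surface; the visible y-axis segment lies entirely on the surface.
Matching integer coefficients to the picture gives p.

2*x*y*z + y*z^2 - z^3 - x*y - x*z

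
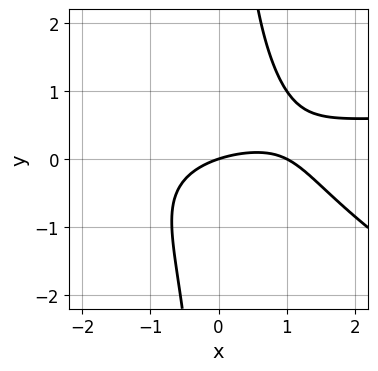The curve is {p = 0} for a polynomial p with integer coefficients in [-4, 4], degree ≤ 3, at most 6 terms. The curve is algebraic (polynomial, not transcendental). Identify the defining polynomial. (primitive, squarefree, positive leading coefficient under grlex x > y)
(a) deg p = 3. No degree-2 curve has this shape.
(b) From the visible intercepts: among the integer gridlines, it crosses the x-axis at x ∈ {0, 1}; one y-axis crossing is at y = 0.
(c) Fitting integer coefficients to these (and the overall shape) gives p.

x^2*y + 2*x*y^2 - x^2 + x - 3*y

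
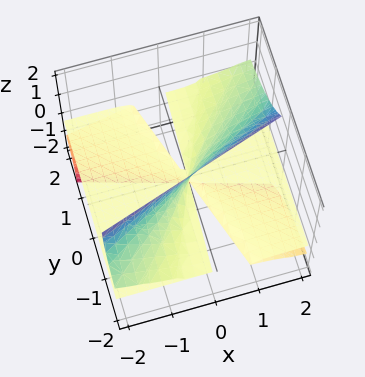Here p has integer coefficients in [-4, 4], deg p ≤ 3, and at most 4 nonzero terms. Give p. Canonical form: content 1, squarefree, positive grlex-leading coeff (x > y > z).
3*y*z^2 + z^3 - 2*x*z

1. The degree is 3 — no degree-2 surface has this shape.
2. Reading off the gridlines: every point of the y-axis in the box is on the surface; every point of the x-axis in the box is on the surface; one z-axis crossing is at z = 0.
3. Together with the visible shape, these determine p as stated.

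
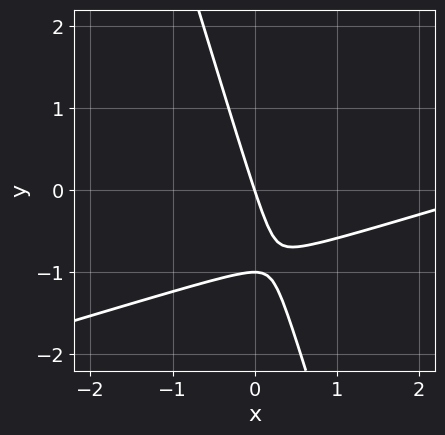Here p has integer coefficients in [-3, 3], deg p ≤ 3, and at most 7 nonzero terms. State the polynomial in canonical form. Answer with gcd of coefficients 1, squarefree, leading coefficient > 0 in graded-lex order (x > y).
x^2 - 3*x*y - y^2 - 3*x - y

1. Degree: a generic line meets the curve in up to 2 points, so deg p = 2.
2. Against the integer gridlines: among the integer gridlines, it crosses the y-axis at y ∈ {-1, 0}; it crosses the x-axis at the gridline x = 0.
3. Putting this together gives p.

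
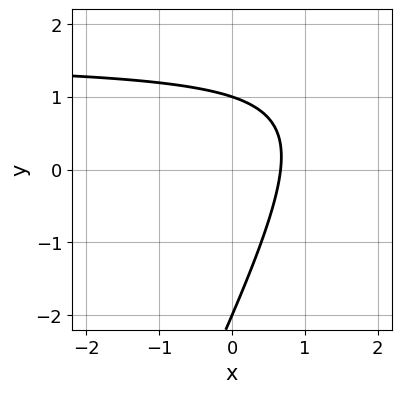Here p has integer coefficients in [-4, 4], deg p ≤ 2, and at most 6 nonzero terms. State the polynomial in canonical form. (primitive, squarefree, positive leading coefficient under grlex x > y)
(a) Degree: a generic line meets the curve in up to 2 points, so deg p = 2.
(b) Observable constraints: the y-axis gridline crossings are at y ∈ {-2, 1}.
(c) These observations pin down the coefficients.

2*x*y - y^2 - 3*x - y + 2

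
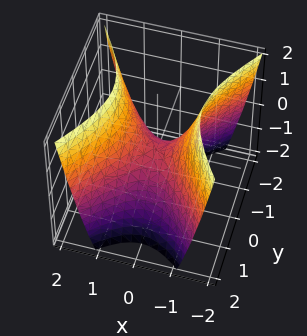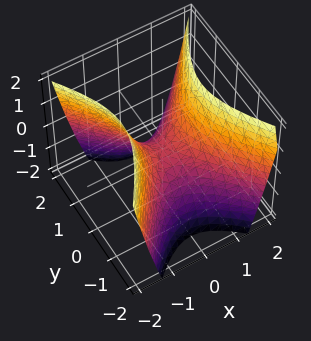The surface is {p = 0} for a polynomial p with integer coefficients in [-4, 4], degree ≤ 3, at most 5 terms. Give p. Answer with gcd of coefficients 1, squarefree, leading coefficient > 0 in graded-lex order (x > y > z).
1. deg p = 2.
2. Symmetries: the y ↦ −y reflection is a symmetry, so y appears only in even powers; the x ↦ −x reflection is a symmetry, so x appears only in even powers.
3. Against the integer gridlines: it meets the z-axis at z = 0 (among the integer gridlines); one y-axis crossing is at y = 0; it crosses the x-axis at the gridline x = 0.
4. Together with the visible shape, these determine p as stated.

3*x^2 - 2*y^2 - 2*z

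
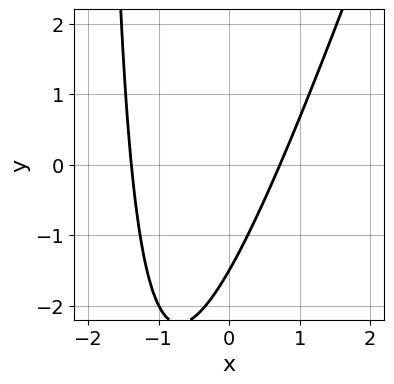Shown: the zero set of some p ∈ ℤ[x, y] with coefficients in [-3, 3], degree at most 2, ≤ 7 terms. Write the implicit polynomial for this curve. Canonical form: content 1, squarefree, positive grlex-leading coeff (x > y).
3*x^2 - x*y + 2*x - 2*y - 3

(a) The degree is 2 — a generic line meets the curve in up to 2 points.
(b) Matching integer coefficients to the picture gives p.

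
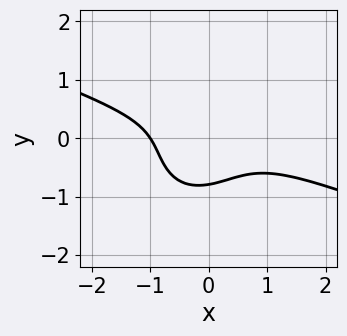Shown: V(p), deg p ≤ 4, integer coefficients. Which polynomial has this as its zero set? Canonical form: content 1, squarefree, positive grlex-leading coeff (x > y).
x^3 + 2*x^2*y - x*y^2 + 2*y^3 + 1

1. deg p = 3. No degree-2 curve has this shape.
2. From the visible intercepts: it meets the x-axis at x = -1 (among the integer gridlines).
3. The integer polynomial consistent with all of this is the stated p.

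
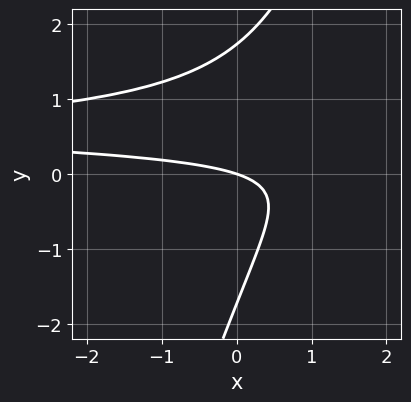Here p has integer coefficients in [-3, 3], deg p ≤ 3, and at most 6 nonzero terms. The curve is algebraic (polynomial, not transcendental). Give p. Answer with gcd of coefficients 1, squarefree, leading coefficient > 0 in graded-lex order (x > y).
3*x*y^2 - y^3 - 3*x*y + x + 3*y

Degree: a generic line meets the curve in up to 3 points, so deg p = 3.
Observable constraints: it meets the y-axis at y = 0 (among the integer gridlines); it meets the x-axis at x = 0 (among the integer gridlines).
The integer polynomial consistent with all of this is the stated p.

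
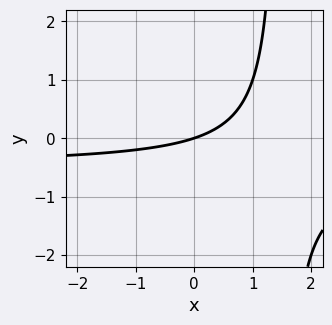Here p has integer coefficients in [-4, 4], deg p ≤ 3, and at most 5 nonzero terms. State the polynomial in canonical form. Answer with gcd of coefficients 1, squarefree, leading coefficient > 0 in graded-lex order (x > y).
1. Degree: a generic line meets the curve in up to 2 points, so deg p = 2.
2. From the visible intercepts: it meets the y-axis at y = 0 (among the integer gridlines); it crosses the x-axis at the gridline x = 0.
3. Solving for integer coefficients yields p as stated.

2*x*y + x - 3*y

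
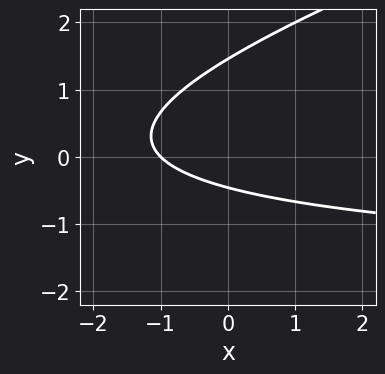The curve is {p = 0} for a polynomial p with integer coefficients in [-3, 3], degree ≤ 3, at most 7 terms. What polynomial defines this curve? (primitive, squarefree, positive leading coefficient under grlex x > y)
x*y - 3*y^2 + 2*x + 3*y + 2

1. deg p = 2. No degree-1 curve has this shape.
2. Against the integer gridlines: it meets the x-axis at x = -1 (among the integer gridlines).
3. Assembling these constraints gives the stated polynomial.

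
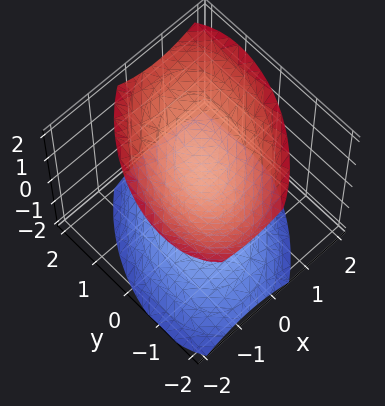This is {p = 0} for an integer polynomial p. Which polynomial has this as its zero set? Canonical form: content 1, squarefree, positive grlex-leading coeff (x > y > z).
First, there are 2 components. Treating them together as one polynomial.
Then, deg p = 2. A generic line meets the surface in up to 2 points.
Next, checking where it meets the axes: no y-intercept at any integer in the box; the surface avoids every integer x-axis point in the box.
Finally, together with the visible shape, these determine p as stated.

3*x^2 - 2*x*y + 2*y^2 - 3*z^2 + 2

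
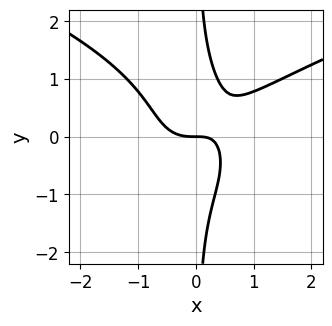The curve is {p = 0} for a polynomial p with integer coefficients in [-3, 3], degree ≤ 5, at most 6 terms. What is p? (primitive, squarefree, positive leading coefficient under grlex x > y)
3*x*y^3 - 3*x^3 + 2*x^2*y + 2*x*y - 2*y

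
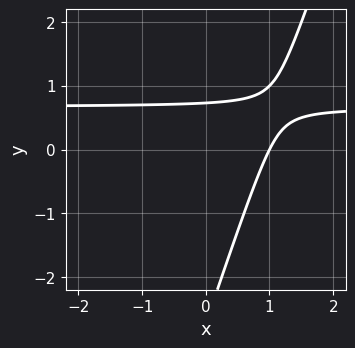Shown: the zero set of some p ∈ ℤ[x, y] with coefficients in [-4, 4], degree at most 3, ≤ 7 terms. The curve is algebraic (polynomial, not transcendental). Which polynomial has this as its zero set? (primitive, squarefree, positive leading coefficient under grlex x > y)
3*x*y - y^2 - 2*x - 2*y + 2

Degree: no degree-1 curve has this shape, so deg p = 2.
Checking where it meets the axes: one x-axis crossing is at x = 1.
The integer polynomial consistent with all of this is the stated p.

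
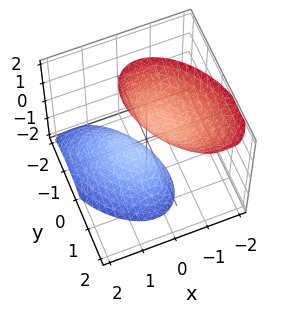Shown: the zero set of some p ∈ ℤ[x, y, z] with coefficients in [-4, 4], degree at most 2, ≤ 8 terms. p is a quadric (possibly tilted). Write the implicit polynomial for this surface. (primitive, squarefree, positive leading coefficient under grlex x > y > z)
3*x^2 + 2*x*y + 2*x*z + 2*y^2 - z^2 + 1

There are 2 components.
Degree: the shape is more complex than any degree-1 surface, so deg p = 2.
Checking where it meets the axes: it misses every integer gridline on the x-axis; it misses every integer gridline on the y-axis; the z-axis gridline crossings are at z ∈ {-1, 1}.
Together with the visible shape, these determine p as stated.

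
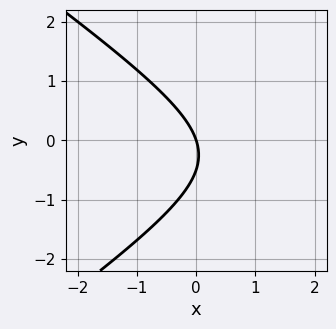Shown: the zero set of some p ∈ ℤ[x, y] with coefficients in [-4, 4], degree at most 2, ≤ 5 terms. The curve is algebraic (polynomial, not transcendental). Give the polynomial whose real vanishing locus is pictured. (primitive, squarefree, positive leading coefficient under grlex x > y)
x^2 - 2*y^2 - 3*x - y

1. Degree: the shape is more complex than any degree-1 curve, so deg p = 2.
2. Checking where it meets the axes: one y-axis crossing is at y = 0; one x-axis crossing is at x = 0.
3. The integer polynomial consistent with all of this is the stated p.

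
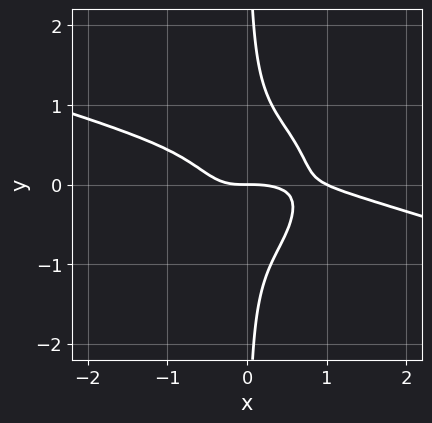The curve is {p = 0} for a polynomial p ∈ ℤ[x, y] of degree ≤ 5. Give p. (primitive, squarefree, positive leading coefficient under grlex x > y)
1. deg p = 4.
2. Checking where it meets the axes: the x-axis gridline crossings are at x ∈ {0, 1}; it meets the y-axis at y = 0 (among the integer gridlines).
3. Assembling these constraints gives the stated polynomial.

x^4 + 3*x^3*y + 3*x*y^3 - x^3 - y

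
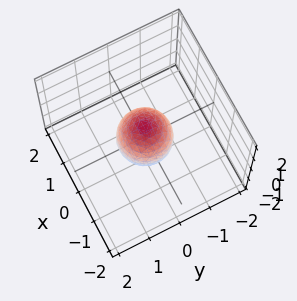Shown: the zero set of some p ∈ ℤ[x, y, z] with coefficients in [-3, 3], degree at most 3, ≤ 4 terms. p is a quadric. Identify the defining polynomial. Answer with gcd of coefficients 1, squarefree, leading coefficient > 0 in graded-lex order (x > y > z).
First, degree: a closed, bounded, convex surface; a quadric, so deg p = 2.
Then, symmetries: mirror symmetry z ↦ −z ⇒ only even powers of z; rotational symmetry about the z-axis ⇒ p depends on x, y only through x² + y².
Next, from the visible intercepts: the z-axis gridline crossings are at z ∈ {-1, 1}; a circular section at z = 0 has radius between 0 and 1.
Finally, putting this together gives p.

3*x^2 + 3*y^2 + 2*z^2 - 2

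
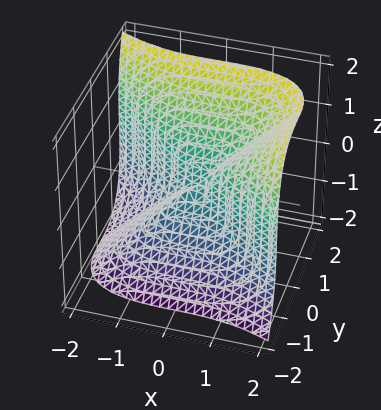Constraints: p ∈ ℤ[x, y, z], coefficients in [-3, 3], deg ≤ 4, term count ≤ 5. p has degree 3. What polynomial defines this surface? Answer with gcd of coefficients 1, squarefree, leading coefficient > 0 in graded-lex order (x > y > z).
(a) deg p = 3.
(b) From the visible intercepts: it crosses the y-axis at the gridline y = 0; it meets the z-axis at z = 0 (among the integer gridlines); it meets the x-axis at x = 0 (among the integer gridlines).
(c) Matching integer coefficients to the picture gives p.

x^3 + 3*y^3 - z^3 - y^2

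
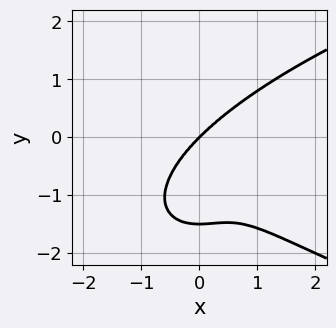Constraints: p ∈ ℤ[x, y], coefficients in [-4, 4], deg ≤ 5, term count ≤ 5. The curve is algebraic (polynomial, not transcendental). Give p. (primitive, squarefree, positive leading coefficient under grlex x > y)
x^2*y^2 + 2*y^4 - 3*x^3 + 3*y^3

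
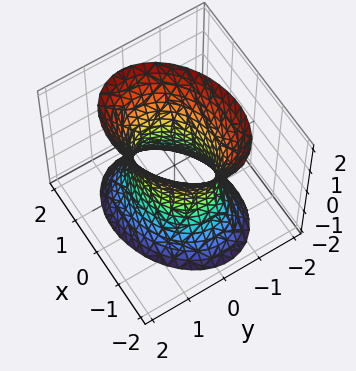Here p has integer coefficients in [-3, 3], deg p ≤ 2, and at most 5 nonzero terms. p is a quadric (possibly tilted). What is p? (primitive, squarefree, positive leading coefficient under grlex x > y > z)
(a) The degree is 2 — no degree-1 surface has this shape.
(b) Against the integer gridlines: the surface avoids every integer z-axis point in the box; the x-axis gridline crossings are at x ∈ {-1, 1}.
(c) These observations pin down the coefficients.

2*x^2 - x*y + 3*y^2 - z^2 - 2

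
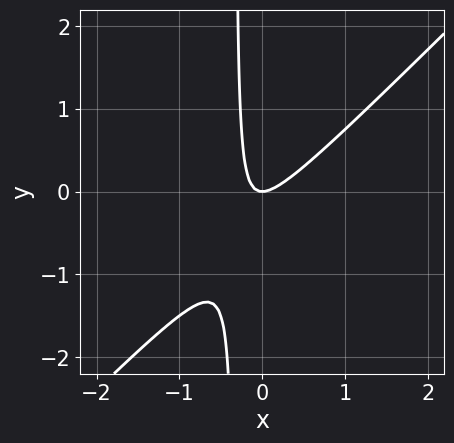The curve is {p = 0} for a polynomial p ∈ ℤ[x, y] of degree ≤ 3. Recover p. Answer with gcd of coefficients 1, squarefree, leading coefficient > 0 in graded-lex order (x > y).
3*x^2 - 3*x*y - y

1. Degree: the shape is more complex than any degree-1 curve, so deg p = 2.
2. Reading off the gridlines: it meets the x-axis at x = 0 (among the integer gridlines); one y-axis crossing is at y = 0.
3. Matching integer coefficients to the picture gives p.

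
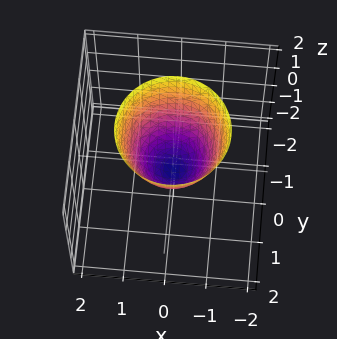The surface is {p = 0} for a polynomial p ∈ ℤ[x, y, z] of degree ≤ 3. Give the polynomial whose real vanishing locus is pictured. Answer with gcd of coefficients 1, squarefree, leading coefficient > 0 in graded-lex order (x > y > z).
(a) Degree: the shape is more complex than any degree-1 surface, so deg p = 2.
(b) Symmetries: the z-axis is an axis of rotation, so x and y enter only as x² + y².
(c) Against the integer gridlines: a circular section at z = 0 has radius between 0 and 1.
(d) Fitting integer coefficients to these (and the overall shape) gives p.

3*x^2 + 3*y^2 - 2*z - 1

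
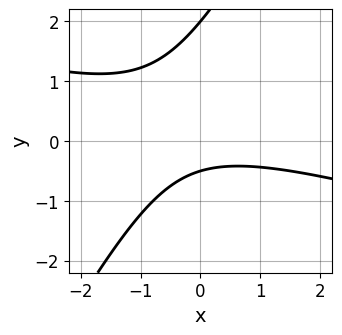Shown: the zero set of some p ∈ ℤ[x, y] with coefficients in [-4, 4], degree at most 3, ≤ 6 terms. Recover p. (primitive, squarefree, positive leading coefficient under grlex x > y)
(a) The degree is 2 — no degree-1 curve has this shape.
(b) Checking where it meets the axes: it misses every integer gridline on the x-axis; it crosses the y-axis at the gridline y = 2.
(c) Matching integer coefficients to the picture gives p.

x^2 + 3*x*y - 2*y^2 + 3*y + 2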